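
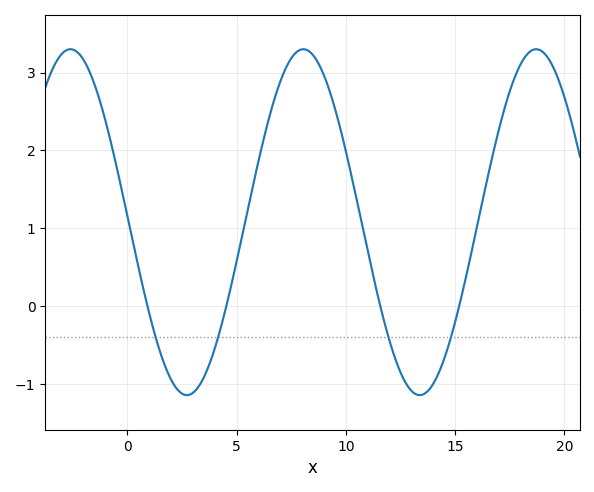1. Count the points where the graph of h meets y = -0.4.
4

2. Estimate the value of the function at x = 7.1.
3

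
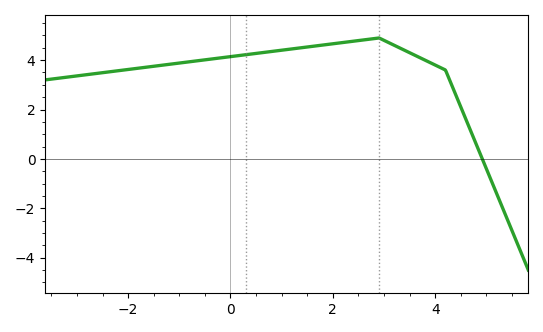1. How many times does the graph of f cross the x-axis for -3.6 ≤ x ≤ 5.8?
1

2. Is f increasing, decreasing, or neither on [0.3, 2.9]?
increasing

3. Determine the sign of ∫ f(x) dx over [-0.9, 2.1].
positive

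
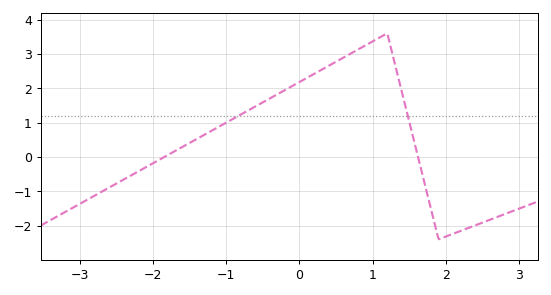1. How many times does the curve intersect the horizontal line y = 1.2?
2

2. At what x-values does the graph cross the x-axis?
-1.84, 1.62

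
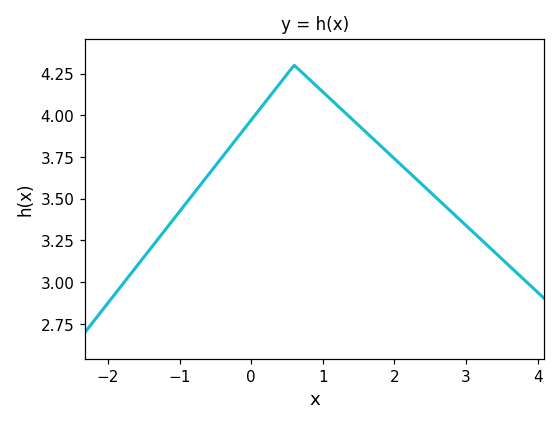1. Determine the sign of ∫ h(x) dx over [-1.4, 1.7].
positive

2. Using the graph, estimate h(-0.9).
3.48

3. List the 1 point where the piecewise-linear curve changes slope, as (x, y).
(0.6, 4.3)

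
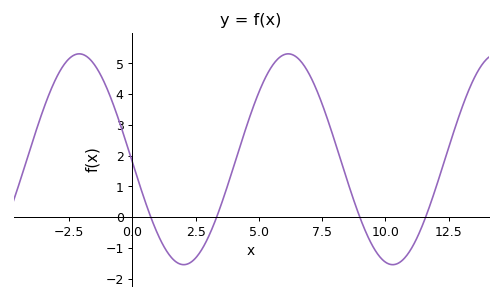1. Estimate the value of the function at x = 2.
-1.55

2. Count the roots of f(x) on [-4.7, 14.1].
4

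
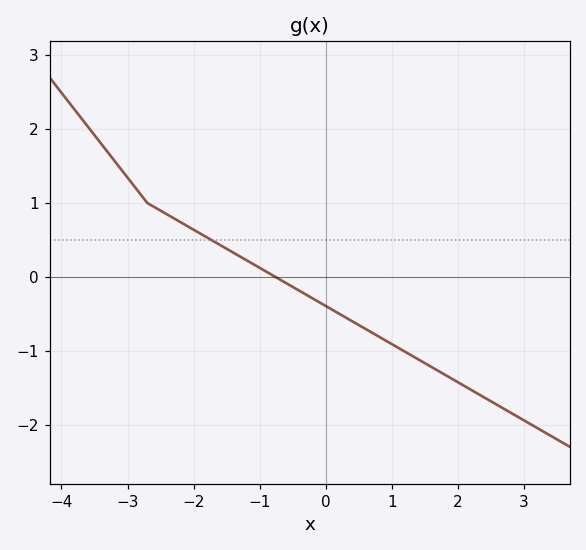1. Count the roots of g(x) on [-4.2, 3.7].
1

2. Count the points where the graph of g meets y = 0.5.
1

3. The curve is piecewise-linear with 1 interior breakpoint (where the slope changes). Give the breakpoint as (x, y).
(-2.7, 1)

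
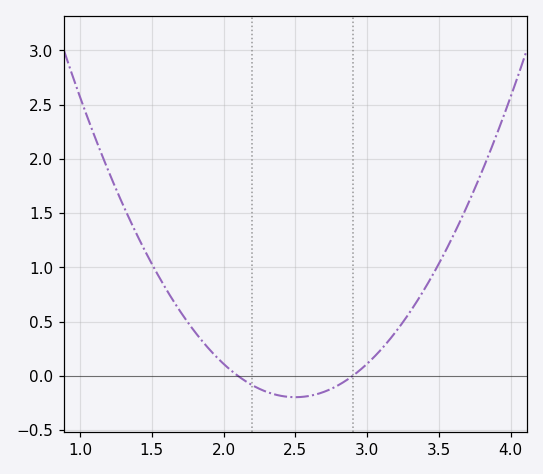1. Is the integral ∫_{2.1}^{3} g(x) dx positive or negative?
negative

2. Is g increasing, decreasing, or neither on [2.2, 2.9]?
neither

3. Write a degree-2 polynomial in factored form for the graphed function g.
y = 1.23(x - 2.1)(x - 2.9)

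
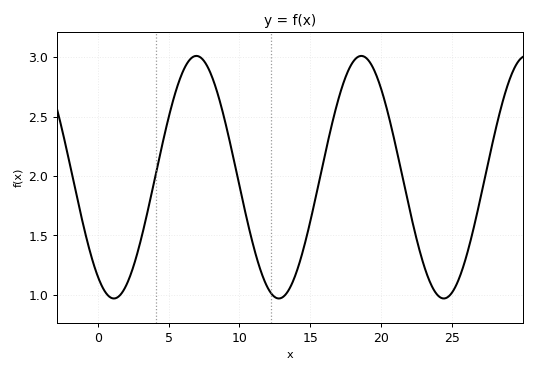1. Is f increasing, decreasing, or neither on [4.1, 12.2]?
neither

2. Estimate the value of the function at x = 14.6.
1.4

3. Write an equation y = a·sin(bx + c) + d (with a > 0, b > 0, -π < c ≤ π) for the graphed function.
y = 1.02sin(0.54x - 2.2) + 1.99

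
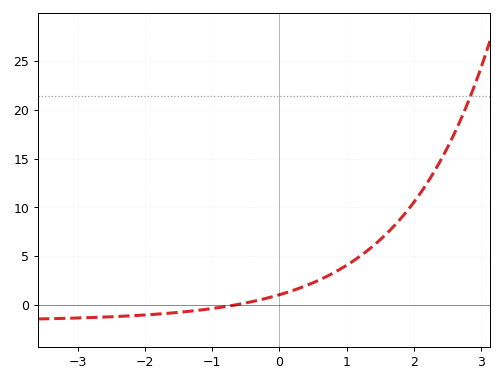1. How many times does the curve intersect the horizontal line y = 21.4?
1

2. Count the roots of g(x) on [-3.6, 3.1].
1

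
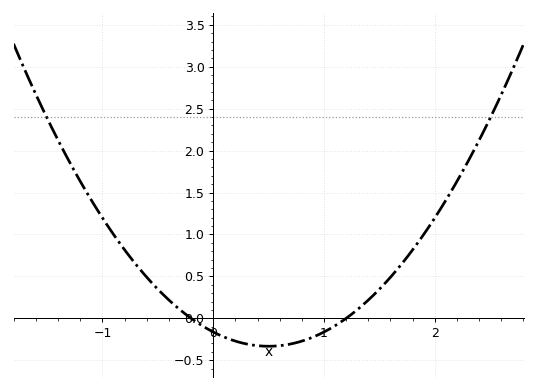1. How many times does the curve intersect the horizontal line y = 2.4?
2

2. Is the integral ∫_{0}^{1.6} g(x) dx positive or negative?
negative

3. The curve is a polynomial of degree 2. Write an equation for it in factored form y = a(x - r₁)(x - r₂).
y = 0.68(x + 0.2)(x - 1.2)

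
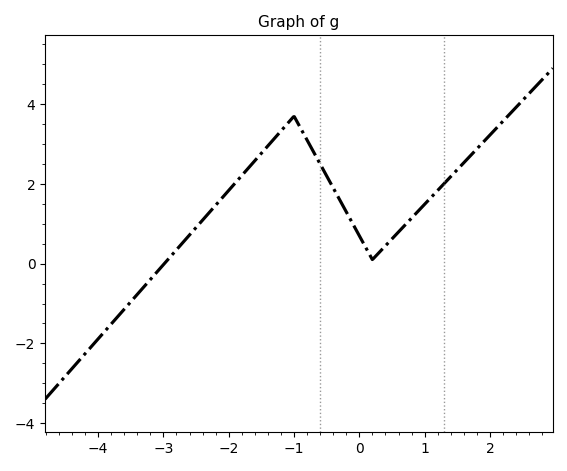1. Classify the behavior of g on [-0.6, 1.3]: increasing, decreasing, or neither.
neither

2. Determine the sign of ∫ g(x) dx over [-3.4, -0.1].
positive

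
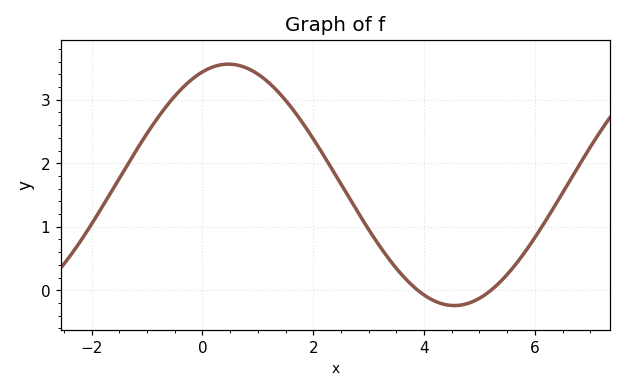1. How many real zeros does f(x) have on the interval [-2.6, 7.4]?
2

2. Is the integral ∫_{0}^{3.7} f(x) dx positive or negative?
positive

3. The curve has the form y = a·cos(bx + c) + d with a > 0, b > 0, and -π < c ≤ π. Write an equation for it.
y = 1.9cos(0.77x - 0.36) + 1.66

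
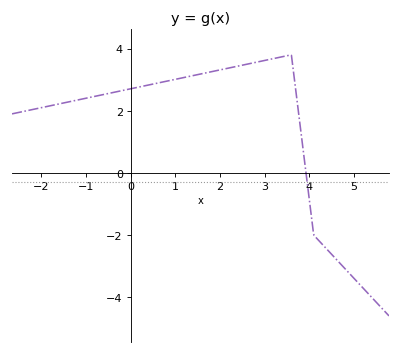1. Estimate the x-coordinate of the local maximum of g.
3.6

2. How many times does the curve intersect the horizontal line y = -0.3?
1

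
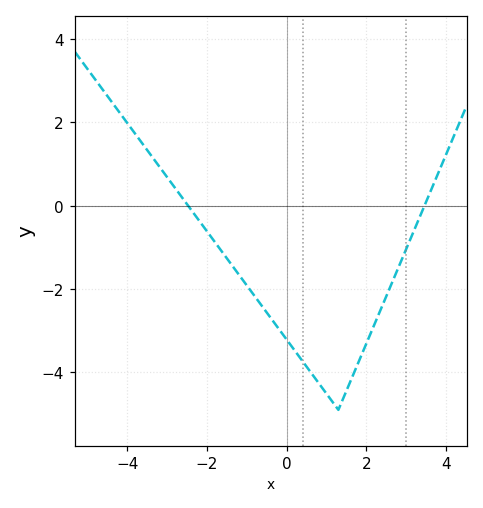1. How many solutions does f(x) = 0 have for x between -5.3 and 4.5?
2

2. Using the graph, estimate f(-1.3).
-1.6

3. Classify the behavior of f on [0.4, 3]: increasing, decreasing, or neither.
neither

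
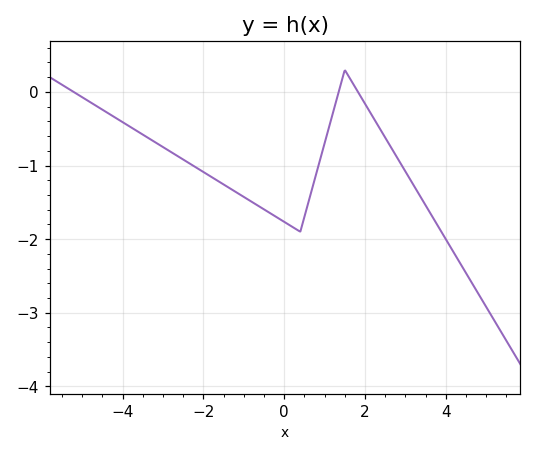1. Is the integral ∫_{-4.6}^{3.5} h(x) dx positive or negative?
negative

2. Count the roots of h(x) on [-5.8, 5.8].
3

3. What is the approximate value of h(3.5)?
-1.5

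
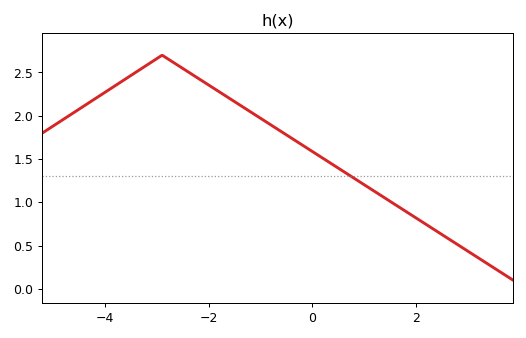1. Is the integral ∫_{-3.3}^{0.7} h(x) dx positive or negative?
positive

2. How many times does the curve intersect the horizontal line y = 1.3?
1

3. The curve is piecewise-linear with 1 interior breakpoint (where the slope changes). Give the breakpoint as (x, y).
(-2.9, 2.7)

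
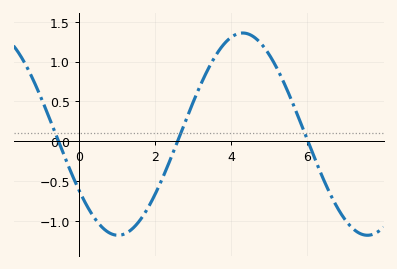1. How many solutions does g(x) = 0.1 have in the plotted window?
3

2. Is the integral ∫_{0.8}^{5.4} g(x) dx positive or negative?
positive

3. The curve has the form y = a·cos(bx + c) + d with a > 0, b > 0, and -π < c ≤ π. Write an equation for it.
y = 1.27cos(0.96x + 2.15) + 0.09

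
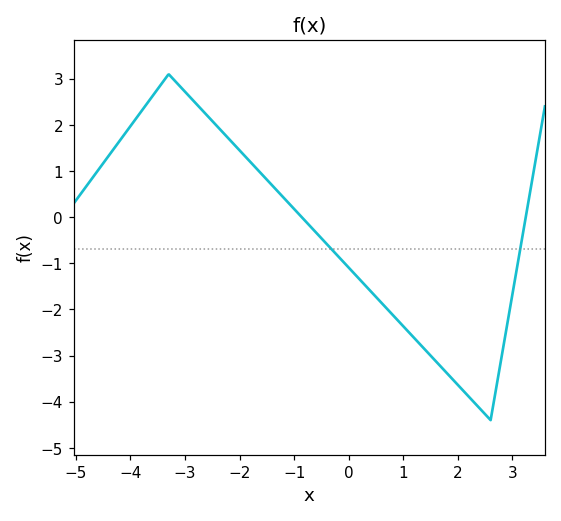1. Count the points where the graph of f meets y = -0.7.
2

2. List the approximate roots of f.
-0.8, 3.2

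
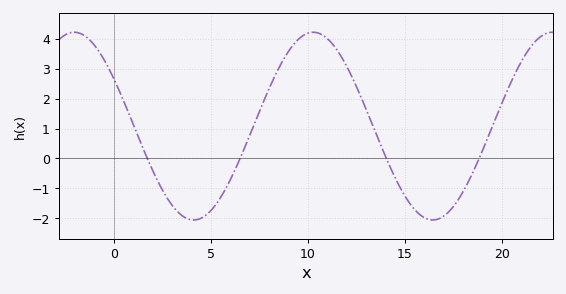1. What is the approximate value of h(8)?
2.3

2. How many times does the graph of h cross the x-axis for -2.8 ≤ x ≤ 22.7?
4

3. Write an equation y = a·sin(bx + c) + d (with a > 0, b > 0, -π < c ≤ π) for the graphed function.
y = 3.13sin(0.51x + 2.6) + 1.08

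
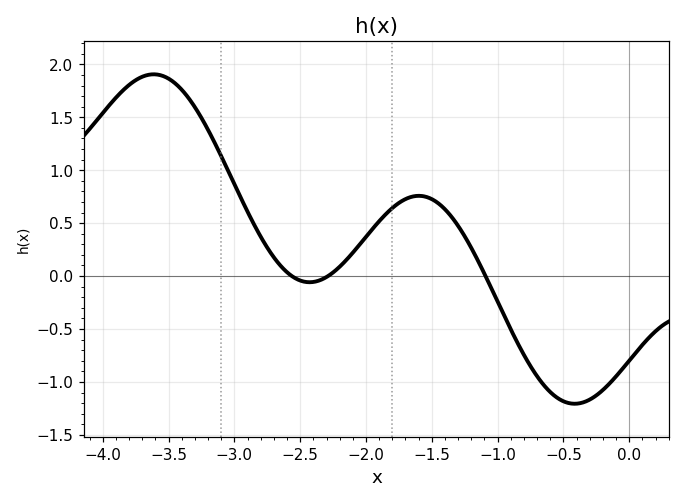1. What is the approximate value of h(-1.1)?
0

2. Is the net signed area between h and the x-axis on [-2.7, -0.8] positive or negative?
positive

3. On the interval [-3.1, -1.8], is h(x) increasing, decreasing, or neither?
neither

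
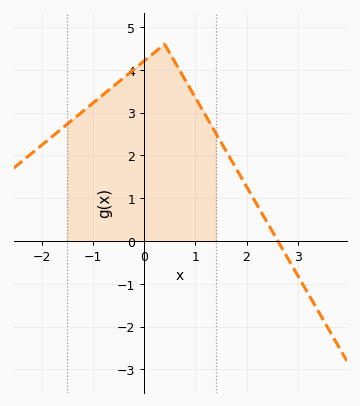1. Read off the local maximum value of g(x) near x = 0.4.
4.6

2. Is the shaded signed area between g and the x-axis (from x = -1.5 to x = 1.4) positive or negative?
positive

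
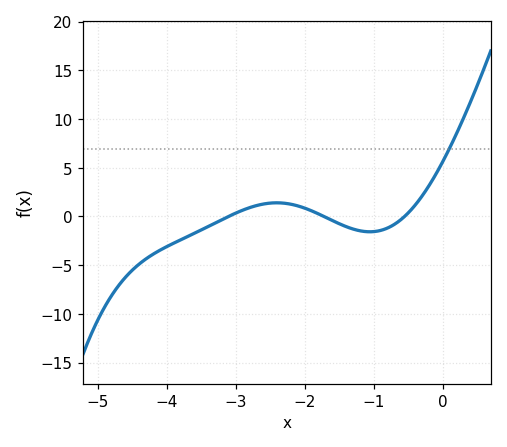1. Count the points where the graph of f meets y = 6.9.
1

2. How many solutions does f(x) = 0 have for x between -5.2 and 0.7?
3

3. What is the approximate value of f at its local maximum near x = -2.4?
1.5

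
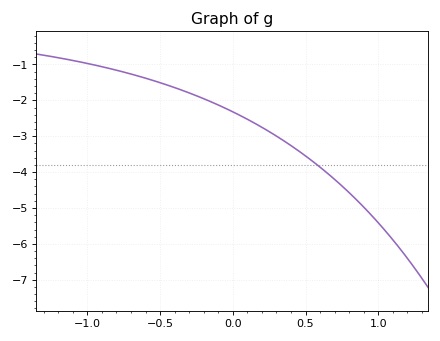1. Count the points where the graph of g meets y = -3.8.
1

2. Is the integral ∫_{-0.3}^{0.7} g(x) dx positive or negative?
negative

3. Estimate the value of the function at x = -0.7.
-1.27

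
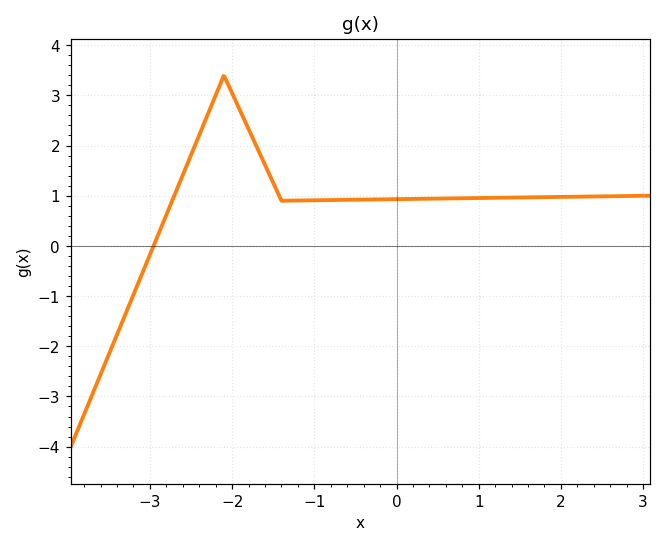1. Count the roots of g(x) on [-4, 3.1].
1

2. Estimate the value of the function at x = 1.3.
0.96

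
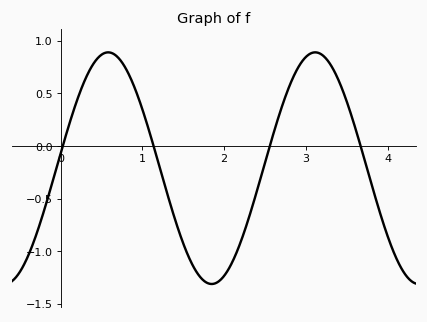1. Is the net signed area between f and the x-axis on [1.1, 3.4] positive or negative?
negative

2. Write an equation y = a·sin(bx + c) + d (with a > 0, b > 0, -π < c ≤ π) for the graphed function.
y = 1.1sin(2.5x + 0.13) - 0.21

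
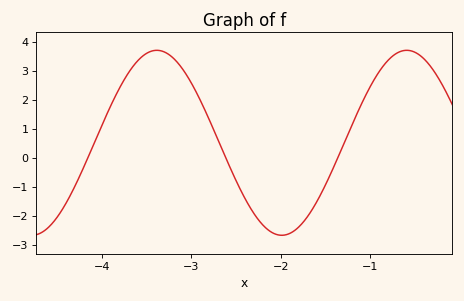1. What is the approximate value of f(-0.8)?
3.35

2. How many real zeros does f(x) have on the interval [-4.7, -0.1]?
3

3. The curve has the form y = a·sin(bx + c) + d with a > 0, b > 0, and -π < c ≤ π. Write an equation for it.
y = 3.19sin(2.25x + 2.9) + 0.51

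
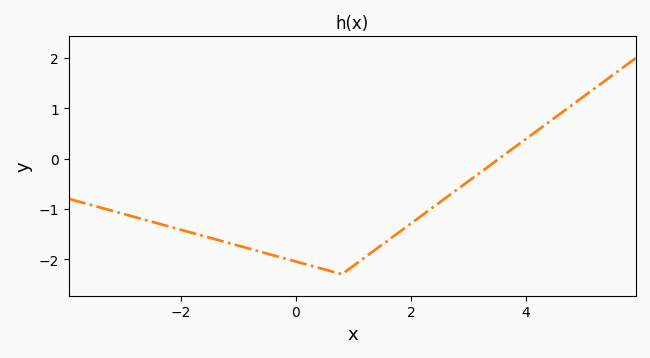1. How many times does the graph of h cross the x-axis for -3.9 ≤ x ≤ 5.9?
1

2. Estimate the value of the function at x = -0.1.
-2.02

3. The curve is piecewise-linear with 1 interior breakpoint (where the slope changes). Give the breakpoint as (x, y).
(0.8, -2.3)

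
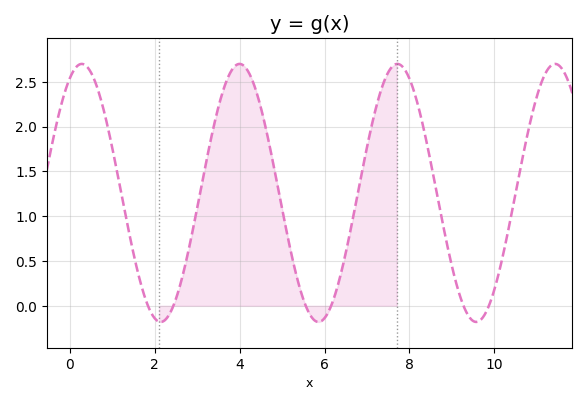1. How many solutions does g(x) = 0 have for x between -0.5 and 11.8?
6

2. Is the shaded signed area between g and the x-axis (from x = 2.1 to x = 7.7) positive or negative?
positive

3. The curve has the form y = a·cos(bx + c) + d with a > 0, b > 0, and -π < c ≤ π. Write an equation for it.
y = 1.44cos(1.7x - 0.47) + 1.26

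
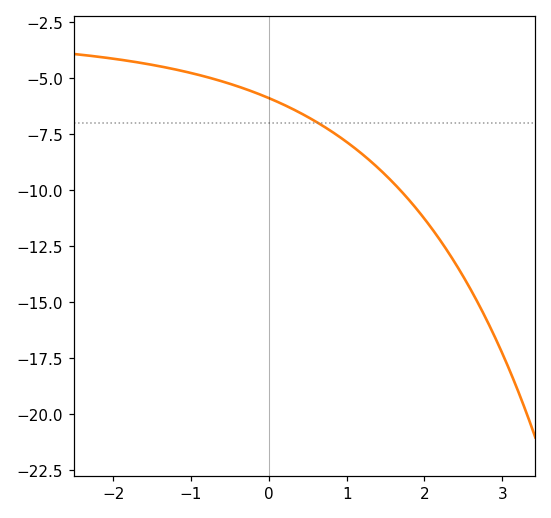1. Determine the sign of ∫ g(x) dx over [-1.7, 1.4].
negative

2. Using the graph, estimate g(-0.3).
-5.4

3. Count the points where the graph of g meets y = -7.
1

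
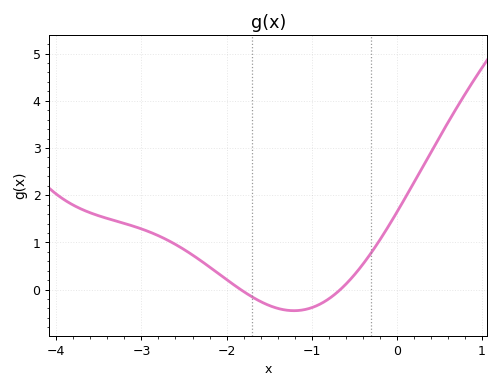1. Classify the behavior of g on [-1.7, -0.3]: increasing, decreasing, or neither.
neither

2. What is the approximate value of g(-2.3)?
0.609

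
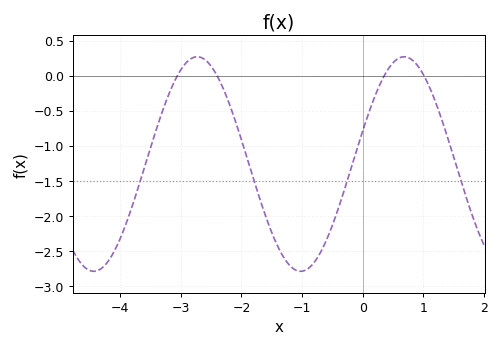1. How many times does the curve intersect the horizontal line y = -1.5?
4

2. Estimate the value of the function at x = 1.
0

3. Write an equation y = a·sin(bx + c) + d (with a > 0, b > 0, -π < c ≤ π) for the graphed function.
y = 1.53sin(1.8x + 0.31) - 1.26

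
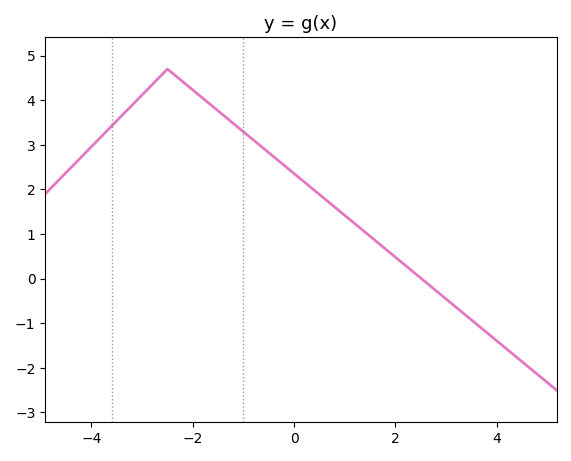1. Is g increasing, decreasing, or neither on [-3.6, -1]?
neither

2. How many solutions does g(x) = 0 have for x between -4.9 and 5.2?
1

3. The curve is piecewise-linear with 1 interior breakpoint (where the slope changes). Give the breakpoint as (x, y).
(-2.5, 4.7)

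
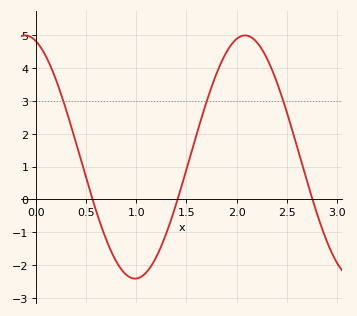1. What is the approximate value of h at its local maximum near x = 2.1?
5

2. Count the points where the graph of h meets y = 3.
3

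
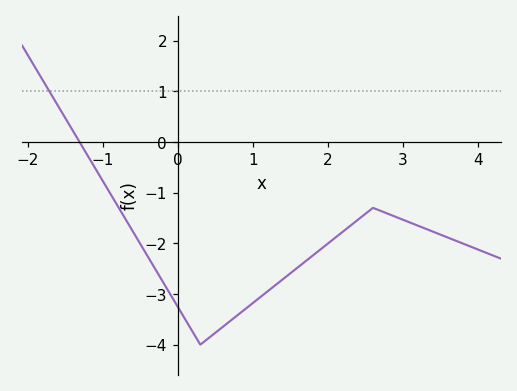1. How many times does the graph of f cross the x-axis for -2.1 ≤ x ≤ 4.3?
1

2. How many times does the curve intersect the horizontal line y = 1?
1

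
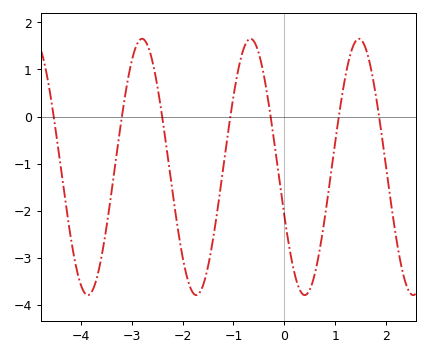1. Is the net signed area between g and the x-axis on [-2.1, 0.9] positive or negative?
negative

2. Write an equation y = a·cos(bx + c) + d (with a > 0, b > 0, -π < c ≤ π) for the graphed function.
y = 2.72cos(3x + 2) - 1.07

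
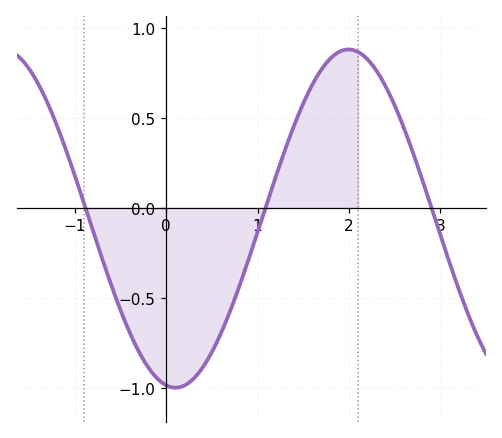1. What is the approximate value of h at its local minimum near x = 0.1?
-1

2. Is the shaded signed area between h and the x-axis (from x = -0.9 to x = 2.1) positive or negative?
negative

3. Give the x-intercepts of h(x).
-0.9, 1.1, 2.9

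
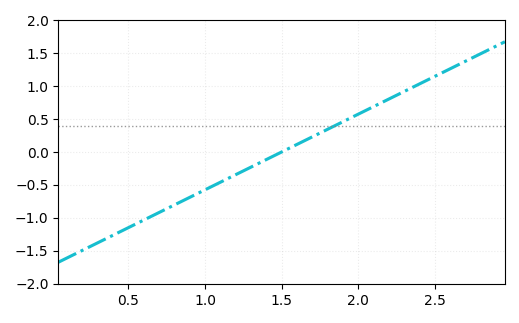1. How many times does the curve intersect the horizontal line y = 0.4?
1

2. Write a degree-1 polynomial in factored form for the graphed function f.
y = 1.15(x - 1.5)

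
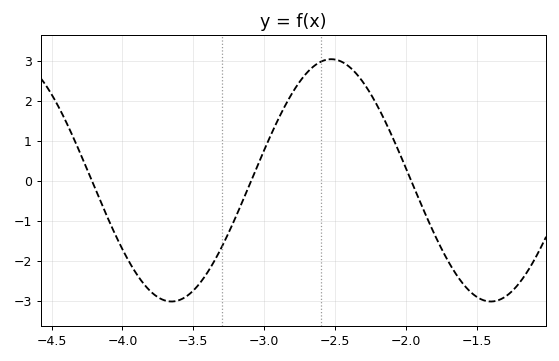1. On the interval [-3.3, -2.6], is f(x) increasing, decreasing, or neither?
increasing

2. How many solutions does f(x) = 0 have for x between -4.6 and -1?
3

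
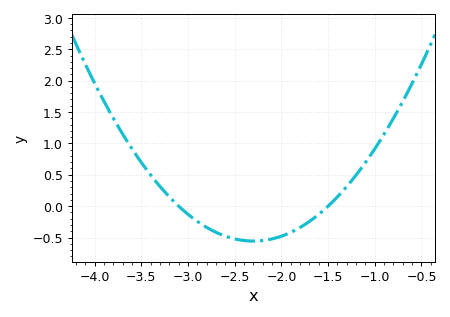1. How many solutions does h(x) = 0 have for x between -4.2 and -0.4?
2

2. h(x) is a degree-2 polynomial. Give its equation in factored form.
y = 0.87(x + 3.1)(x + 1.5)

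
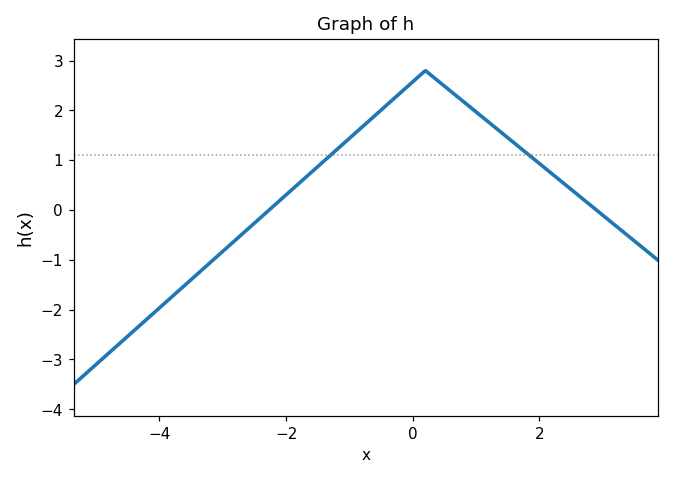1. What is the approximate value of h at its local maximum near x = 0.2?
2.8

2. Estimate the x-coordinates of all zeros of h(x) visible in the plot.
-2.2, 3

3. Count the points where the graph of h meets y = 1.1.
2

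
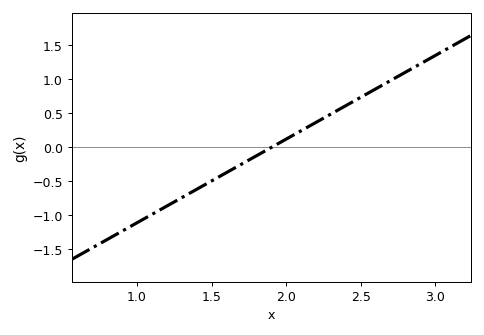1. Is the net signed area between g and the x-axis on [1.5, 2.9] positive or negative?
positive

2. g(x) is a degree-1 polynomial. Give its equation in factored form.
y = 1.23(x - 1.9)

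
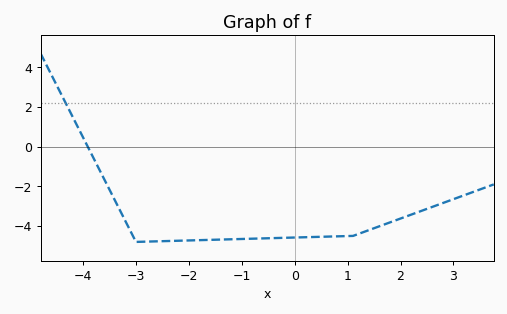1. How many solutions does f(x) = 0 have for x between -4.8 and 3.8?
1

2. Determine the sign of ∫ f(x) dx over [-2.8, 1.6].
negative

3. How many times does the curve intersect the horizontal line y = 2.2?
1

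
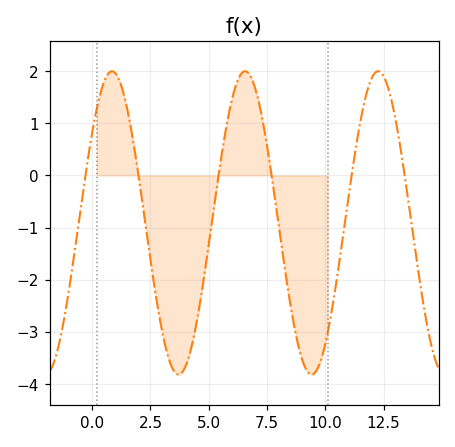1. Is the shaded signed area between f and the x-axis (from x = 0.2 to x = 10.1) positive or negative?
negative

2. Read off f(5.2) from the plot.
-0.7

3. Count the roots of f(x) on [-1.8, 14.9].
6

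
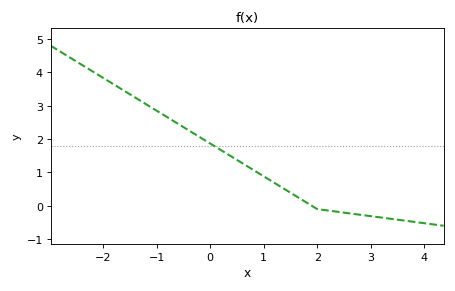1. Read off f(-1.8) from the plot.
3.6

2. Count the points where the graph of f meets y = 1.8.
1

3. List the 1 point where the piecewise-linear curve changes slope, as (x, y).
(2, -0.1)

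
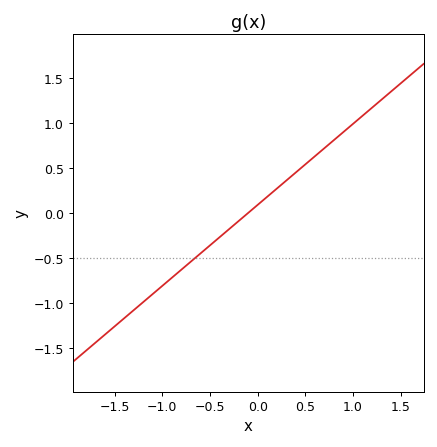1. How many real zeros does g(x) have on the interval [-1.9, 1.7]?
1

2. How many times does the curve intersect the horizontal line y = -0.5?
1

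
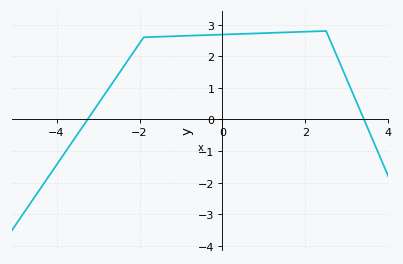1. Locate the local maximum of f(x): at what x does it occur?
2.5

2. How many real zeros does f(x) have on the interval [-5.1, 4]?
2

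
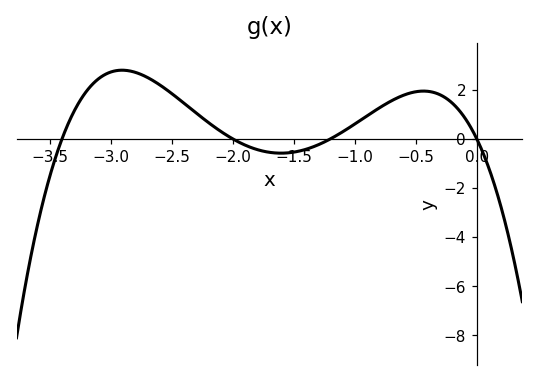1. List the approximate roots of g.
-3.4, -2, -1.2, 0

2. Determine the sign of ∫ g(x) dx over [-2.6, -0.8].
positive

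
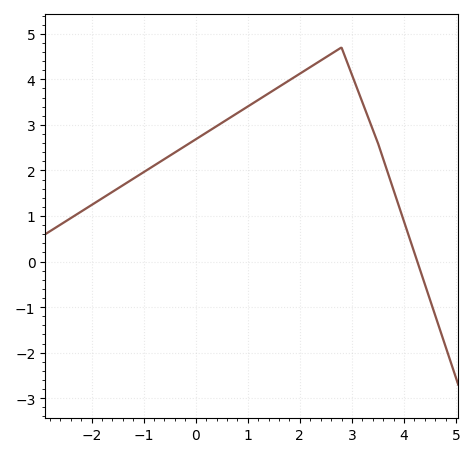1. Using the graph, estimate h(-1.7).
1.5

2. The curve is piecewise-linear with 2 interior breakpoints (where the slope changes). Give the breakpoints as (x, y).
(2.8, 4.7); (3.5, 2.6)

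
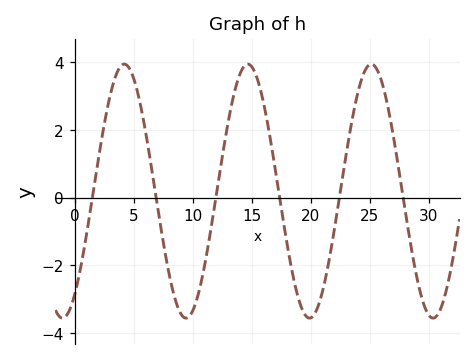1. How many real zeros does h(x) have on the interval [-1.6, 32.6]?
6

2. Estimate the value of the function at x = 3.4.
3.6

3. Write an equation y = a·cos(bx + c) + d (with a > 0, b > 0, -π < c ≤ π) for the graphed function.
y = 3.76cos(0.6x - 2.5) + 0.19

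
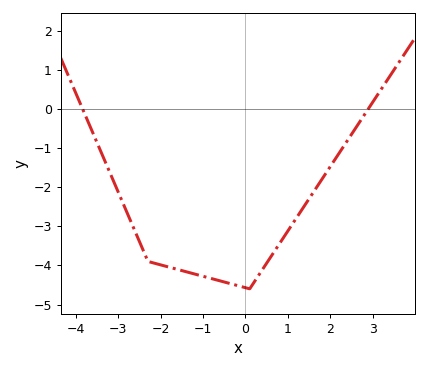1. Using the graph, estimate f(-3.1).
-1.88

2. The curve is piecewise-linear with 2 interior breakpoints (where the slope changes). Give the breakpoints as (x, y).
(-2.3, -3.9); (0.1, -4.6)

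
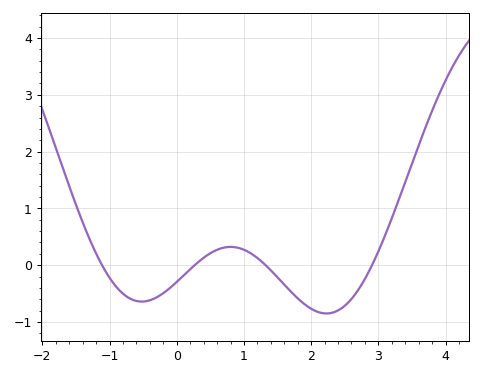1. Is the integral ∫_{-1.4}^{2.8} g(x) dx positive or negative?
negative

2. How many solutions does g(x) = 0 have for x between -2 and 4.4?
4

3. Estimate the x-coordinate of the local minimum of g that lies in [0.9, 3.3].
2.2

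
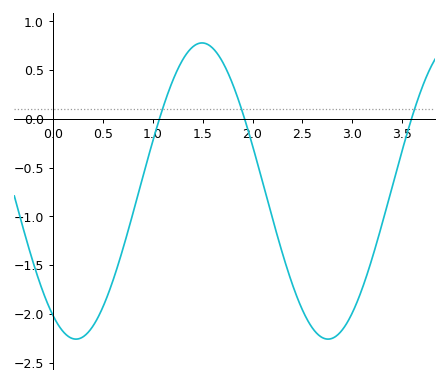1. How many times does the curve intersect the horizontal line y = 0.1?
3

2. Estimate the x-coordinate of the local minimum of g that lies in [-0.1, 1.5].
0.232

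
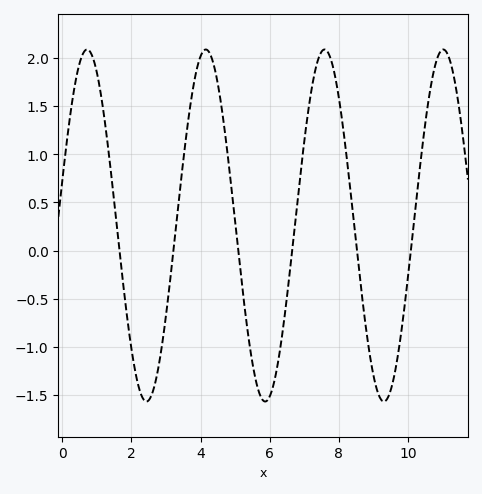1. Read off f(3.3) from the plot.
0.287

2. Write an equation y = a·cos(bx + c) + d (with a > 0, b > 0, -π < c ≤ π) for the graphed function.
y = 1.83cos(1.83x - 1.31) + 0.26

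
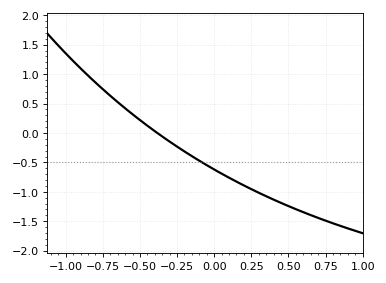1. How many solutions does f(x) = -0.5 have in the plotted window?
1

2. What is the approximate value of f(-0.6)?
0.42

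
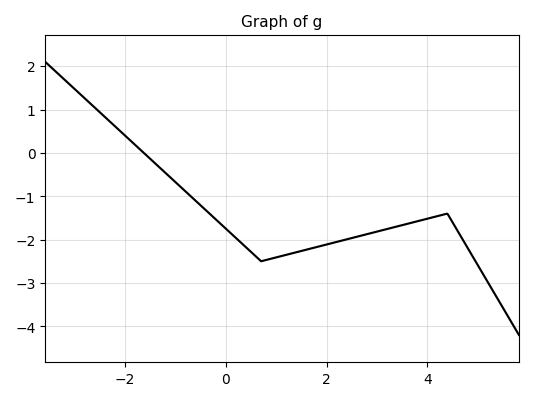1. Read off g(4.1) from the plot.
-1.5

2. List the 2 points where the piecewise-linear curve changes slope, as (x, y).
(0.7, -2.5); (4.4, -1.4)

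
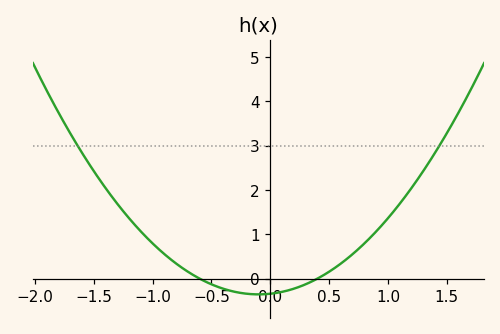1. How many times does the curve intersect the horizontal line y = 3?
2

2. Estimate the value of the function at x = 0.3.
-0.128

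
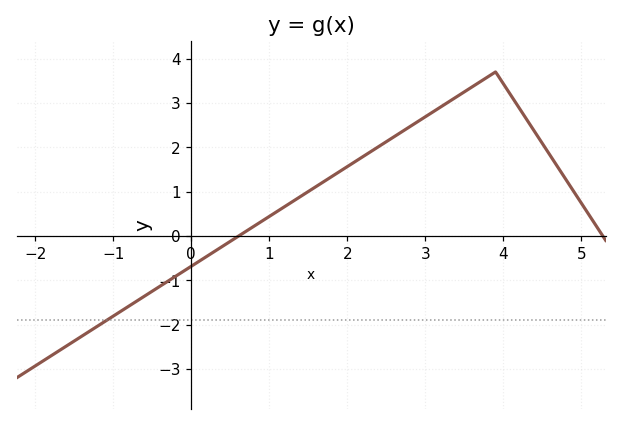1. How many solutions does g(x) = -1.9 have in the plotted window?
1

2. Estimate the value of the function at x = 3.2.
2.91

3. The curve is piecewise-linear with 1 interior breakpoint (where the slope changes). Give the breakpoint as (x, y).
(3.9, 3.7)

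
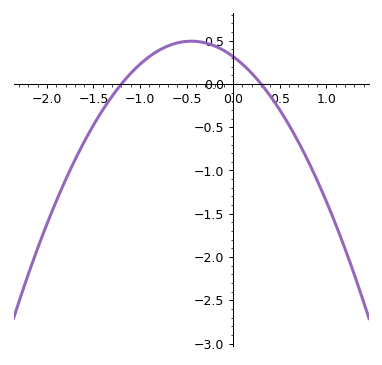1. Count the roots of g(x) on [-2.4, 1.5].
2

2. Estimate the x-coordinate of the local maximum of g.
-0.45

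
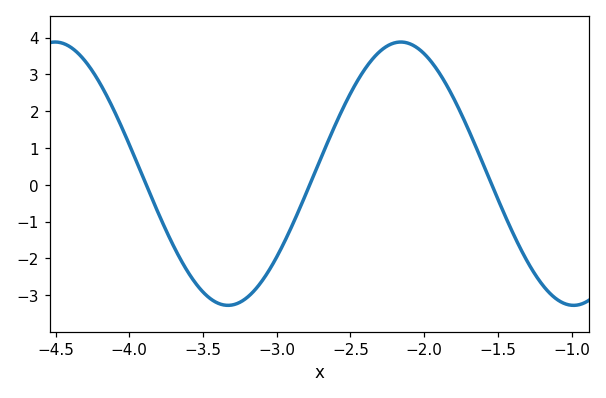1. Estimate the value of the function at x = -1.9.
3.06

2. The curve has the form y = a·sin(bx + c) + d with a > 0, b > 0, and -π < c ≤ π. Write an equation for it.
y = 3.58sin(2.68x + 1.07) + 0.3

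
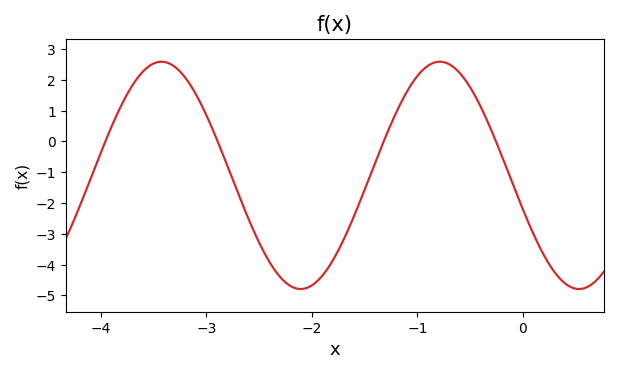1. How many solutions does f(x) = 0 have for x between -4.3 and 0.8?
4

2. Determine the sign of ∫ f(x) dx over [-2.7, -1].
negative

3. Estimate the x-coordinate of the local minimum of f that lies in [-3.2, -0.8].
-2.11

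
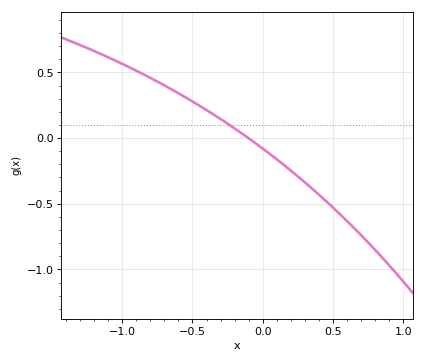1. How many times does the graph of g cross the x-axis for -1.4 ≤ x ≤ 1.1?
1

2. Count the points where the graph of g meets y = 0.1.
1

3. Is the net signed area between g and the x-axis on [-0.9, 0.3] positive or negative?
positive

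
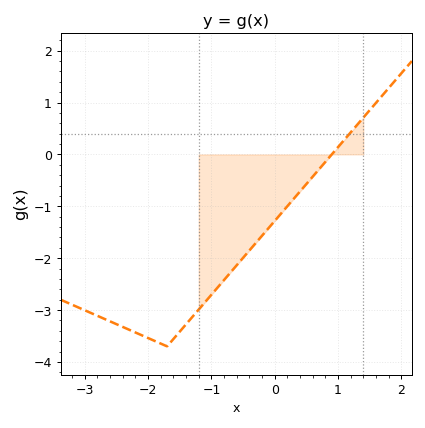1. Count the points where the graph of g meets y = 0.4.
1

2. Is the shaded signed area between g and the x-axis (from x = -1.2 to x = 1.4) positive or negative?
negative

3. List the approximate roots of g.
0.902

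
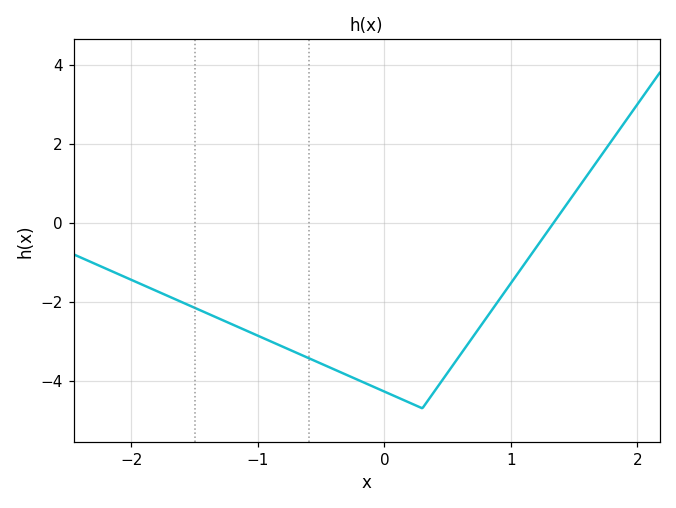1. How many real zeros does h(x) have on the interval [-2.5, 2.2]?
1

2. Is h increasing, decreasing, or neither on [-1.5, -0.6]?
decreasing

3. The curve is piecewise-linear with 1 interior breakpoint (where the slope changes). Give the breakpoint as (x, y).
(0.3, -4.7)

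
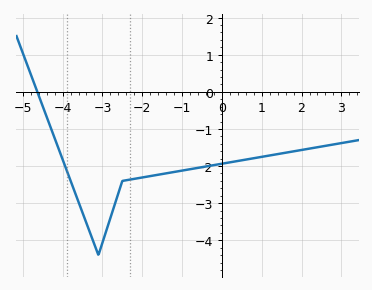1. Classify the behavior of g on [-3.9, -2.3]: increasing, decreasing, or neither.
neither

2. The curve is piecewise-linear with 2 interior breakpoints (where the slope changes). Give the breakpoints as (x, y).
(-3.1, -4.4); (-2.5, -2.4)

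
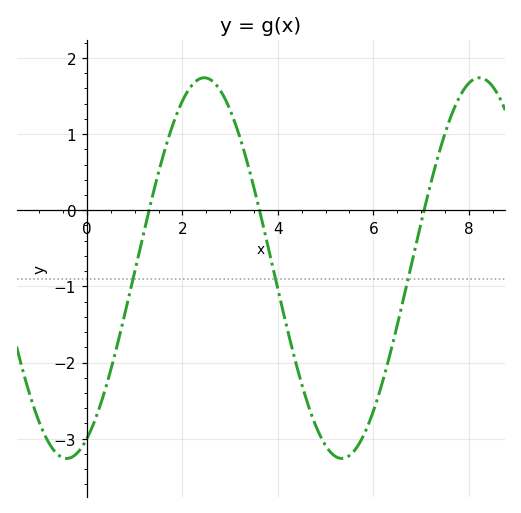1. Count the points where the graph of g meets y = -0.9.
3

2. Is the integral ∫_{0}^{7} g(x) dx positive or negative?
negative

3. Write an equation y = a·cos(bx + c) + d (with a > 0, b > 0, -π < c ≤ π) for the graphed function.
y = 2.5cos(1.09x - 2.68) - 0.76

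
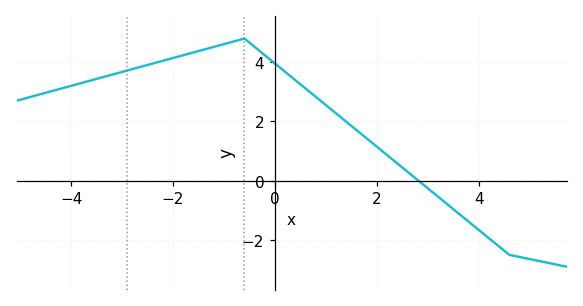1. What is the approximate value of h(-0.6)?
4.8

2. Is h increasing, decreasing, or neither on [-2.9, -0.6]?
increasing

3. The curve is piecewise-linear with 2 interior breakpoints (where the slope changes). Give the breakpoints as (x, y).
(-0.6, 4.8); (4.6, -2.5)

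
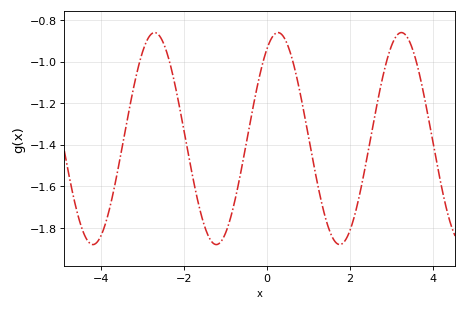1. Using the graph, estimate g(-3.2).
-1.11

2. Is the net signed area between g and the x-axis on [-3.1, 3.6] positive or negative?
negative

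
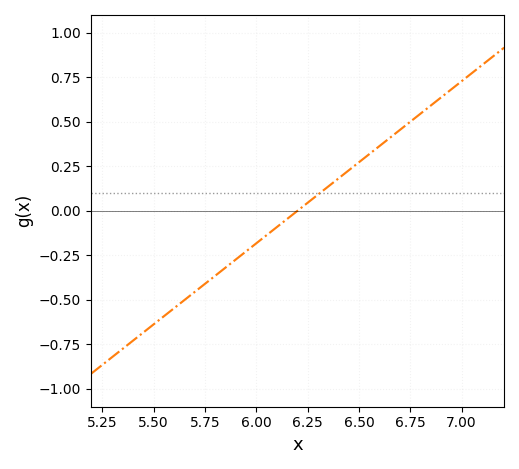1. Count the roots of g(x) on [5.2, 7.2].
1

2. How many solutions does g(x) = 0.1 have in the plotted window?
1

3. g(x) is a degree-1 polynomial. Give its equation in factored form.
y = 0.91(x - 6.2)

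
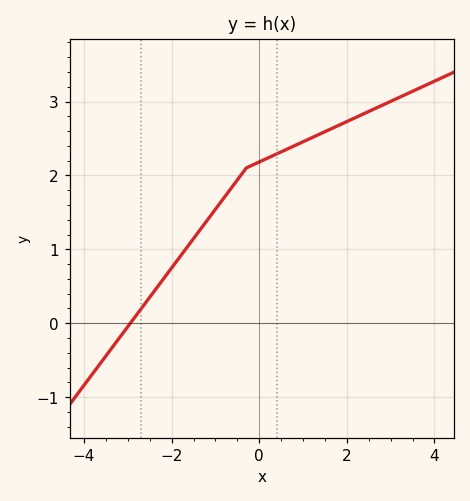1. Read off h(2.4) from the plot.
2.84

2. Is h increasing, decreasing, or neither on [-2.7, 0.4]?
increasing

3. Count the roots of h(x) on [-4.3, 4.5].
1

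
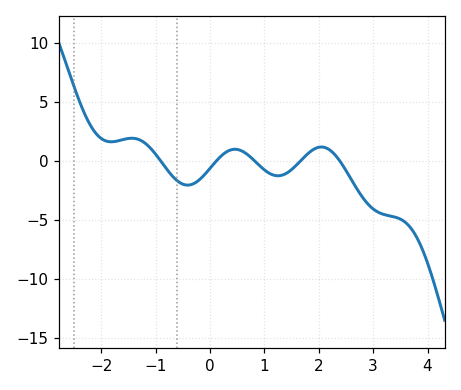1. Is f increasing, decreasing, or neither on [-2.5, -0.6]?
neither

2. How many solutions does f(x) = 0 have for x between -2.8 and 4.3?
5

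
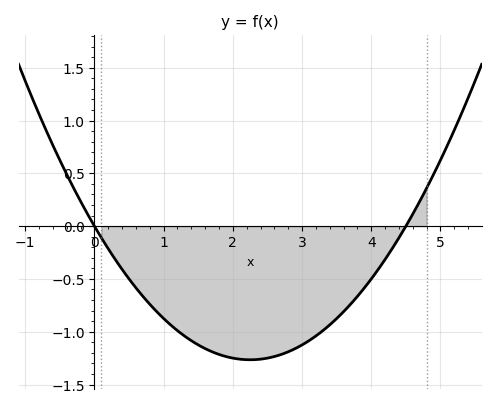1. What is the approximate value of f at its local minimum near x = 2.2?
-1.27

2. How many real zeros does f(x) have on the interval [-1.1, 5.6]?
2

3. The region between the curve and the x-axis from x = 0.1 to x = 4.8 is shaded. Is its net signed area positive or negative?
negative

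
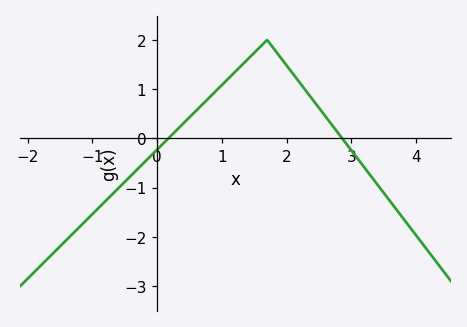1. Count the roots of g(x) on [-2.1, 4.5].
2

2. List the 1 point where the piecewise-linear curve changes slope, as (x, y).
(1.7, 2)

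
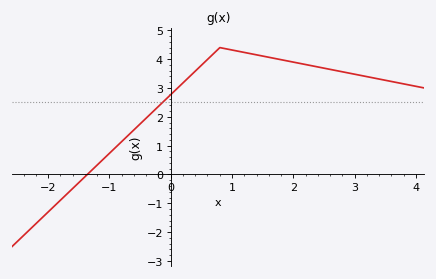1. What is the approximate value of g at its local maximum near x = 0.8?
4.4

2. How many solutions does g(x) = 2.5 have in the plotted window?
1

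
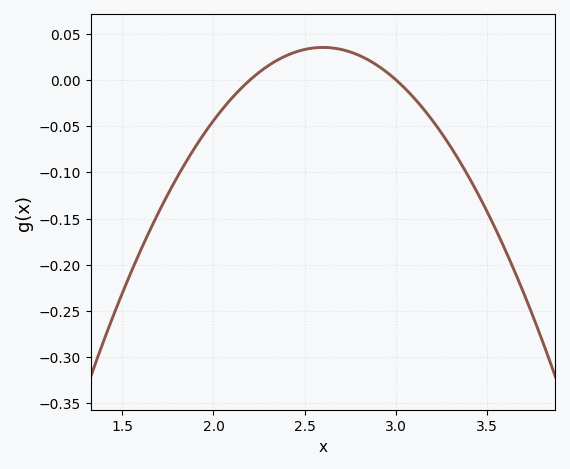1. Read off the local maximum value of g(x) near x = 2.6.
0.035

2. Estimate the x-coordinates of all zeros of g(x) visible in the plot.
2.2, 3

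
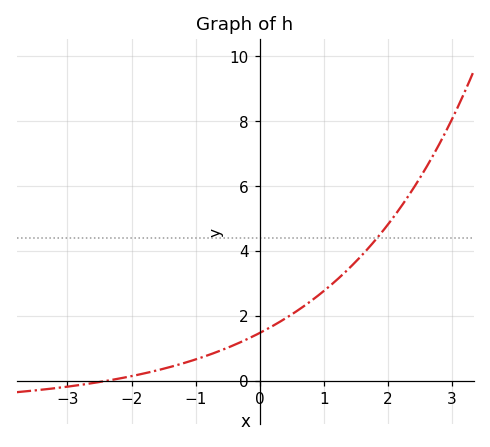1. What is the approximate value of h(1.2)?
3.1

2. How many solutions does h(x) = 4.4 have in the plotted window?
1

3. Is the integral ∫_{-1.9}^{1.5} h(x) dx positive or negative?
positive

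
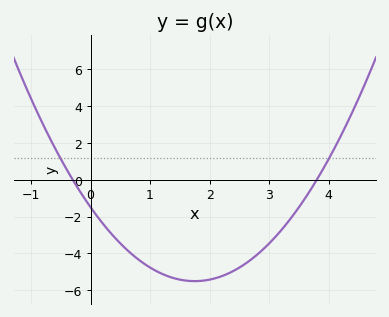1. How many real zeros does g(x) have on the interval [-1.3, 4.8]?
2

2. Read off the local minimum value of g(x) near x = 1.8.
-5.51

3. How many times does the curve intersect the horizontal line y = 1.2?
2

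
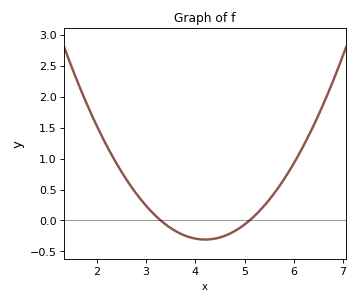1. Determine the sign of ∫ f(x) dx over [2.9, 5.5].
negative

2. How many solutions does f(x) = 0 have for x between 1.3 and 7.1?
2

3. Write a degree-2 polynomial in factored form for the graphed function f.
y = 0.38(x - 3.3)(x - 5.1)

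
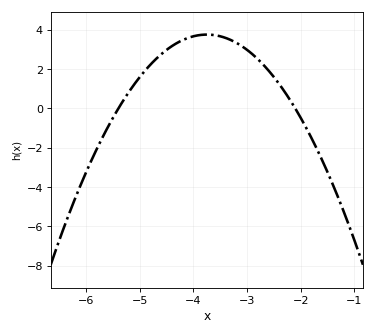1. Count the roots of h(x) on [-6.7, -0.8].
2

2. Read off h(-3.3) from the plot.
3.4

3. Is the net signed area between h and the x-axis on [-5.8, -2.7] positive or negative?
positive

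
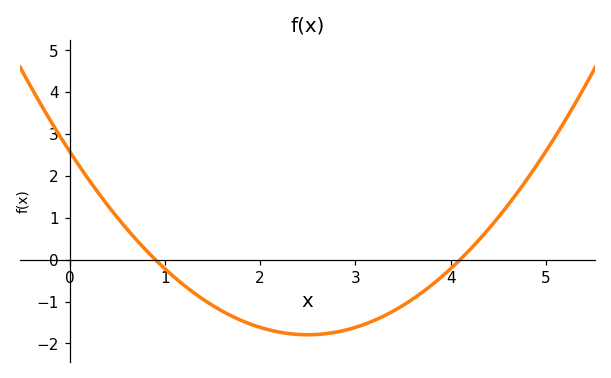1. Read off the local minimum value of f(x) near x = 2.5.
-1.79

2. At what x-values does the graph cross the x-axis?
0.9, 4.1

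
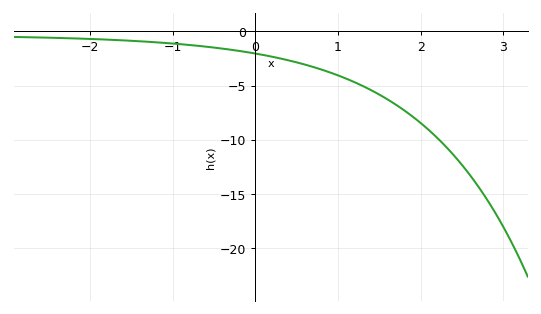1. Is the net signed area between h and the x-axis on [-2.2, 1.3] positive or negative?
negative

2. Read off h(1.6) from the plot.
-6.5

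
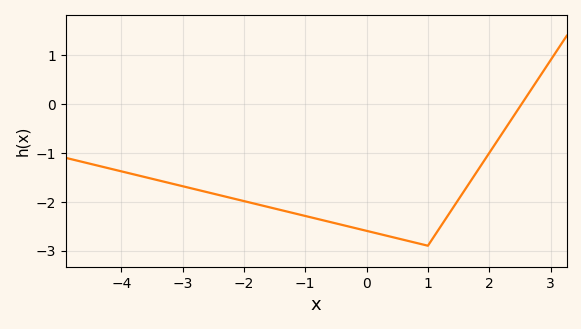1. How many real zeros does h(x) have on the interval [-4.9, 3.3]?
1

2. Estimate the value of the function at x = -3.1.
-1.7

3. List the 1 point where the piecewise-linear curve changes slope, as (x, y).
(1, -2.9)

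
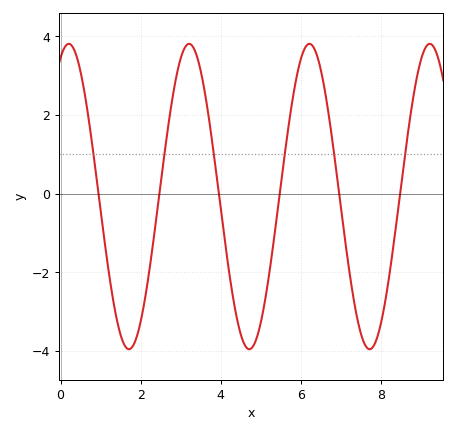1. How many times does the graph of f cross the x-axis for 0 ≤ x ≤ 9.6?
6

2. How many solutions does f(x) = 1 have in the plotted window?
6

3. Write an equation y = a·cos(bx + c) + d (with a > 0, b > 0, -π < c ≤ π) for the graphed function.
y = 3.88cos(2.09x - 0.43) - 0.07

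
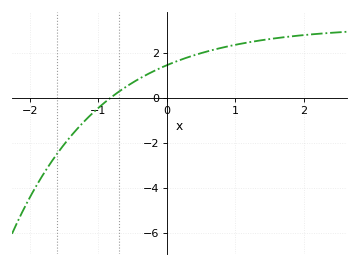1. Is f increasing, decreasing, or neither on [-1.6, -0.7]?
increasing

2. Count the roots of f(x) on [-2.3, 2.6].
1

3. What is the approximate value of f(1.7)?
2.68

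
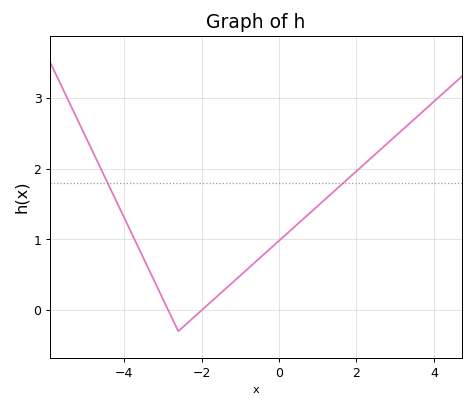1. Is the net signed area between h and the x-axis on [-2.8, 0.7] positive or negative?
positive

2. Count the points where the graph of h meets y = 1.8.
2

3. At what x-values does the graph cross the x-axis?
-2.86, -1.99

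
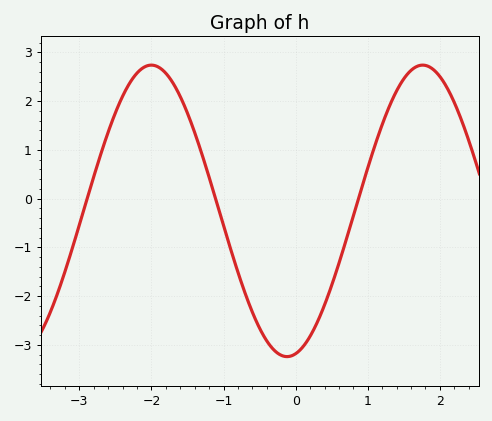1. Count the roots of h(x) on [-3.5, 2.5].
3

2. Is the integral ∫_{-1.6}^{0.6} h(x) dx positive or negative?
negative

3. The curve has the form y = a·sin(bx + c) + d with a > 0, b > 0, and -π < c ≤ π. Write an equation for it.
y = 2.99sin(1.67x - 1.37) - 0.25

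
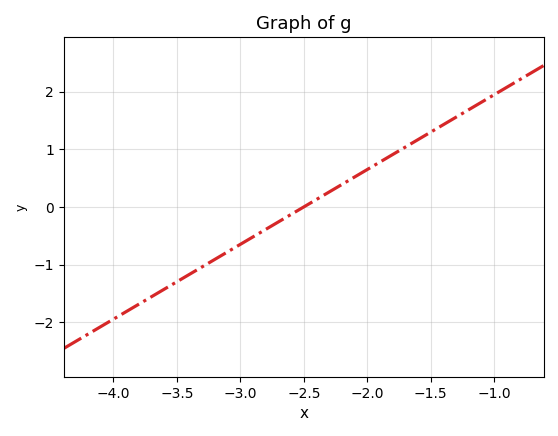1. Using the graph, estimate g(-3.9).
-1.82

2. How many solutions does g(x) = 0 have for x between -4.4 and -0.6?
1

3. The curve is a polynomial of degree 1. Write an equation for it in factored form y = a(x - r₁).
y = 1.3(x + 2.5)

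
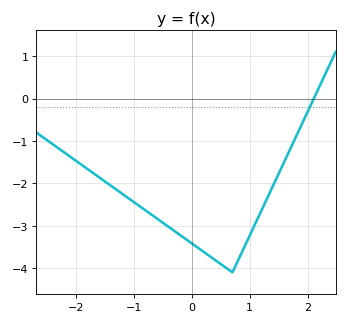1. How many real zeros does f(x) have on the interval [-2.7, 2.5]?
1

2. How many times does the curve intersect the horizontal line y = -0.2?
1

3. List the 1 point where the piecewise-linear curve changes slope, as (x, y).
(0.7, -4.1)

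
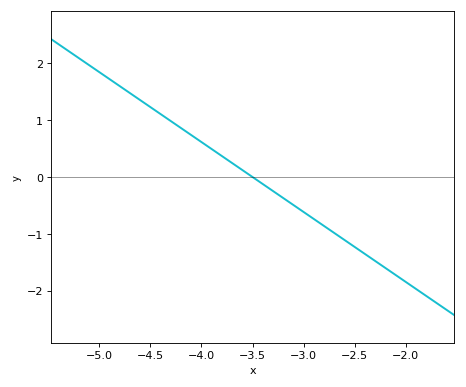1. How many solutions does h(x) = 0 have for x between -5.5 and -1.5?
1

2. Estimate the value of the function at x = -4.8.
1.6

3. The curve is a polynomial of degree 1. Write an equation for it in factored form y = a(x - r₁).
y = -1.23(x + 3.5)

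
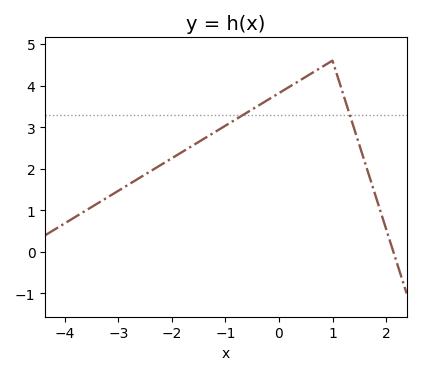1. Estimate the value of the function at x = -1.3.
2.8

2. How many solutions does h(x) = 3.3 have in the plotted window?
2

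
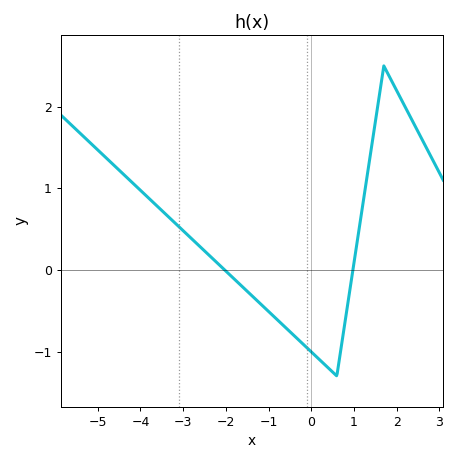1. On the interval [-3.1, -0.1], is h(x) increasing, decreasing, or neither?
decreasing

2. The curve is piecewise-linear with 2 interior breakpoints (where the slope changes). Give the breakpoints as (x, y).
(0.6, -1.3); (1.7, 2.5)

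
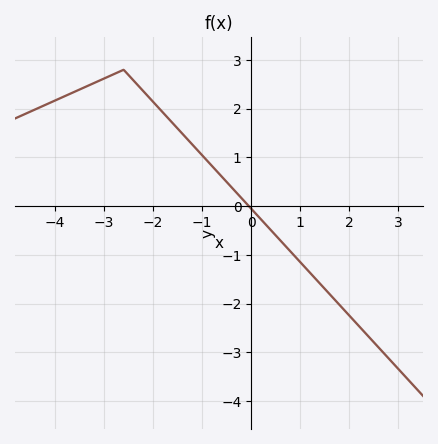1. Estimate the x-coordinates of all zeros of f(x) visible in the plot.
-0.047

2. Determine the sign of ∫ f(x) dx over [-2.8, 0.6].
positive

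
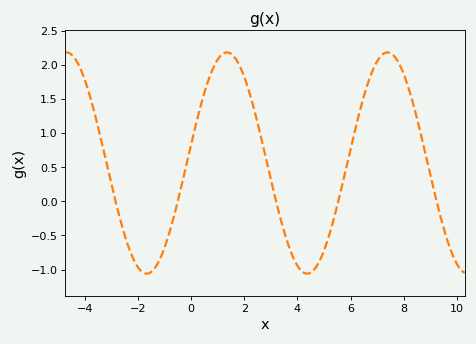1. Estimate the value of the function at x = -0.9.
-0.562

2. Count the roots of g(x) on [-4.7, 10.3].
5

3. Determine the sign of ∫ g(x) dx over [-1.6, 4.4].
positive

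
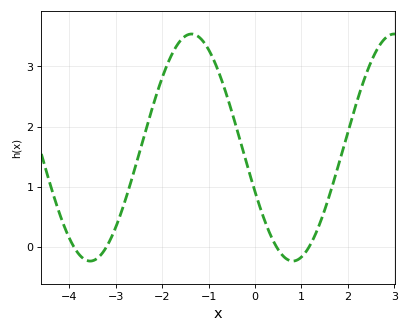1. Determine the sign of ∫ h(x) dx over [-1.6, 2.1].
positive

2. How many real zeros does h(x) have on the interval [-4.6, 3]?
4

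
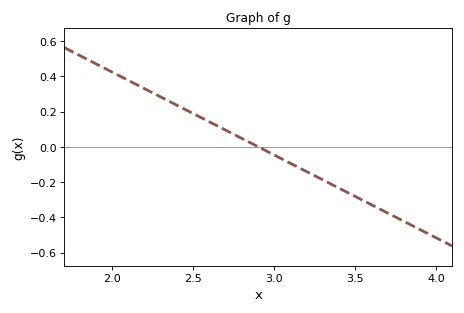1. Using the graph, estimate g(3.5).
-0.28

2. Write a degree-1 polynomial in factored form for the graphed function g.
y = -0.47(x - 2.9)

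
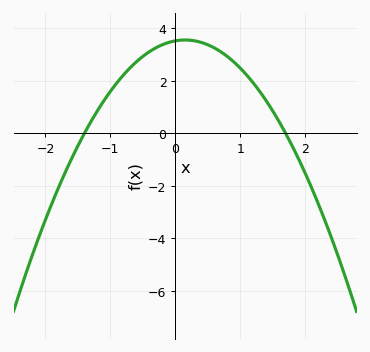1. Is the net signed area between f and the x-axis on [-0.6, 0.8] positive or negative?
positive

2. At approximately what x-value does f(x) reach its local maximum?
0.1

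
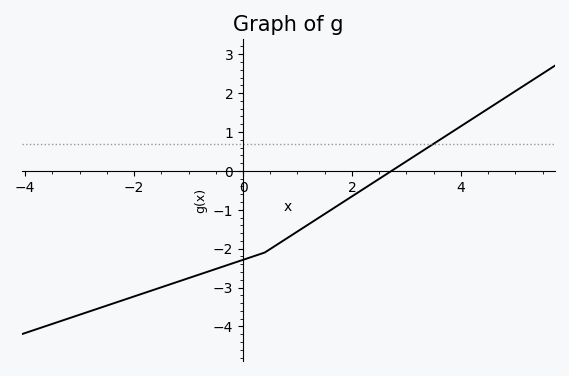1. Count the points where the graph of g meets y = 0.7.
1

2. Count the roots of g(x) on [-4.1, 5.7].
1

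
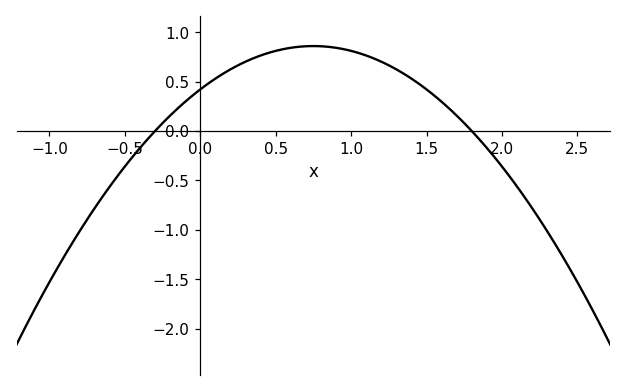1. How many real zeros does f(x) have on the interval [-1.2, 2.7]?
2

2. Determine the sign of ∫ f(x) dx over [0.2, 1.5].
positive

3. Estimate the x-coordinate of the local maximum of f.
0.75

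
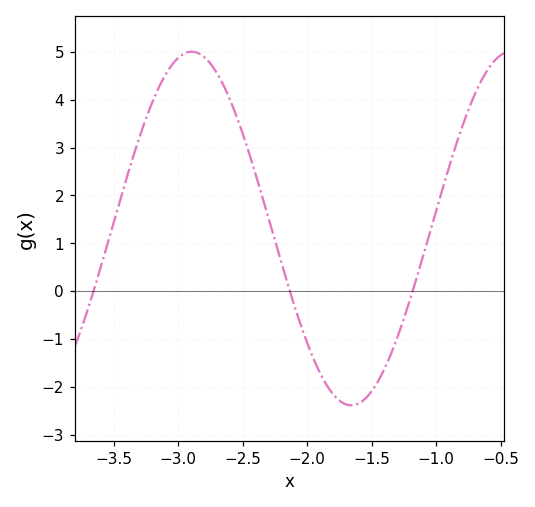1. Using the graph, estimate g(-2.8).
4.89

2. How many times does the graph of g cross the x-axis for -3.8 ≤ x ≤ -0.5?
3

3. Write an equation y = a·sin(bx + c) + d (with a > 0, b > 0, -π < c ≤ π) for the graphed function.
y = 3.69sin(2.54x + 2.64) + 1.31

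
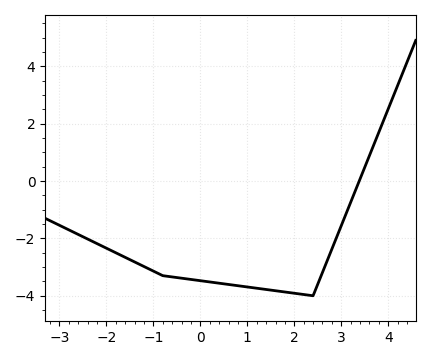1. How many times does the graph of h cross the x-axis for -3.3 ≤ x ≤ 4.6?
1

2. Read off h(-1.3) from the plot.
-3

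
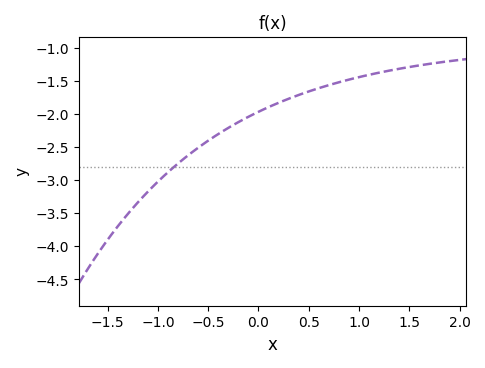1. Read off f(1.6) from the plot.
-1.27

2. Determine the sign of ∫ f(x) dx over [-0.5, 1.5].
negative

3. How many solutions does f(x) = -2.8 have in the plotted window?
1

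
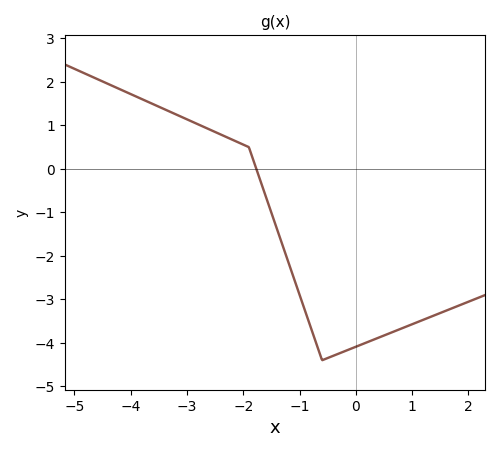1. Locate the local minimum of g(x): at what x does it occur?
-0.6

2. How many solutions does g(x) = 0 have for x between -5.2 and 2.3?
1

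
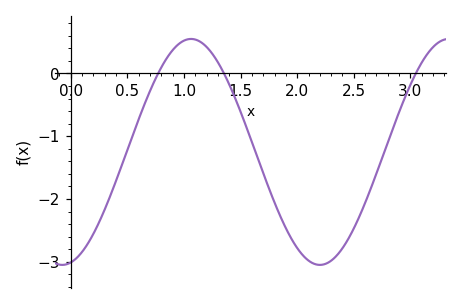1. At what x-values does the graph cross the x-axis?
0.771, 1.35, 3.05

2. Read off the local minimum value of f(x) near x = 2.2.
-3.05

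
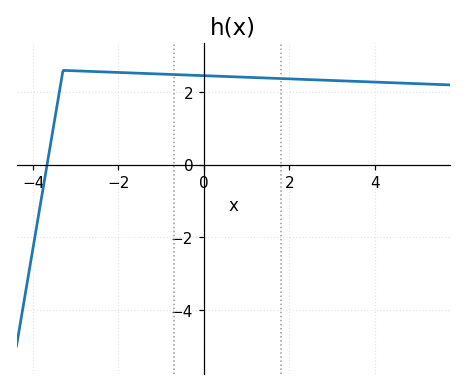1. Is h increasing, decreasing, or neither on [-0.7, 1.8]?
decreasing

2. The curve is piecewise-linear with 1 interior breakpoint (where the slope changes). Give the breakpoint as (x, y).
(-3.3, 2.6)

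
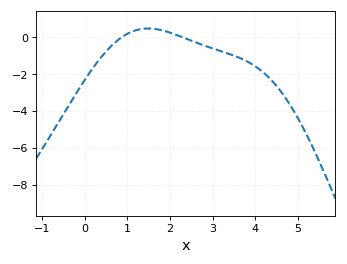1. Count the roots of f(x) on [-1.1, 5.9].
2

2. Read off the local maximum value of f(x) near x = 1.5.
0.4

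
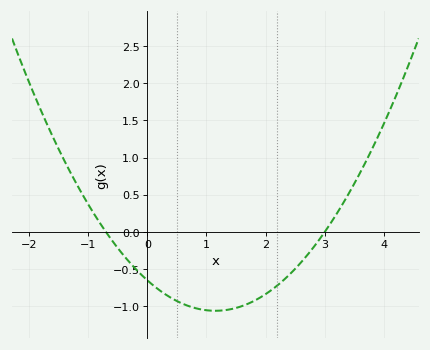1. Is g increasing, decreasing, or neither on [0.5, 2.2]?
neither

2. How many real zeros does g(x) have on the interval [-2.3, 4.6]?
2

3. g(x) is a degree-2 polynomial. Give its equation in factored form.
y = 0.31(x + 0.7)(x - 3)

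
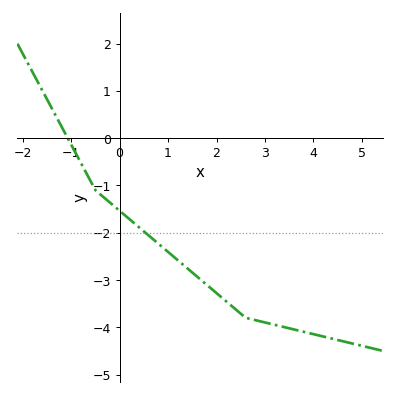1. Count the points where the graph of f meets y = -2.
1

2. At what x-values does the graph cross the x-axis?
-1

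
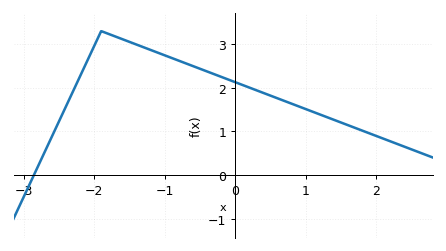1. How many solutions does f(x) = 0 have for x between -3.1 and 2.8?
1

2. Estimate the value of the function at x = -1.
2.75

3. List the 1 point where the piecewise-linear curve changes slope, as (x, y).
(-1.9, 3.3)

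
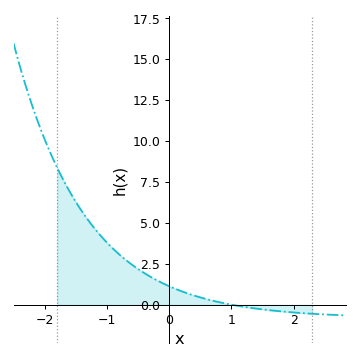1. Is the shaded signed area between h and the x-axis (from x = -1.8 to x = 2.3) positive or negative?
positive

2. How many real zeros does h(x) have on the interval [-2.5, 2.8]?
1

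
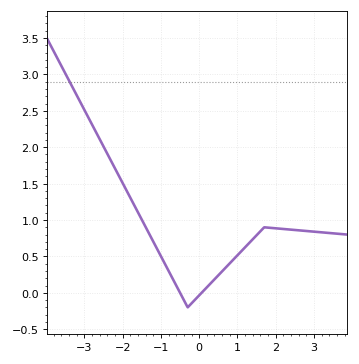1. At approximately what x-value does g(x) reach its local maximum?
1.7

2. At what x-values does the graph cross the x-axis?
-0.499, 0.064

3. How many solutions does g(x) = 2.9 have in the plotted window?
1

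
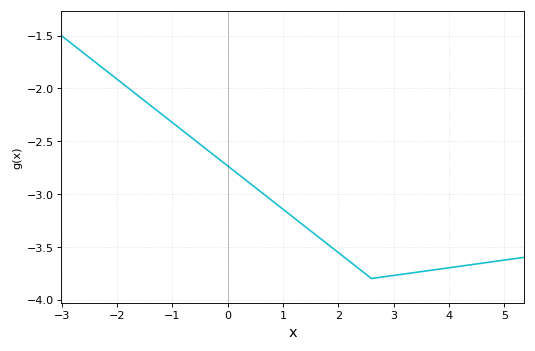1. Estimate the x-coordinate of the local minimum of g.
2.6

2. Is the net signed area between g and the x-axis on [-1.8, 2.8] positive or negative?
negative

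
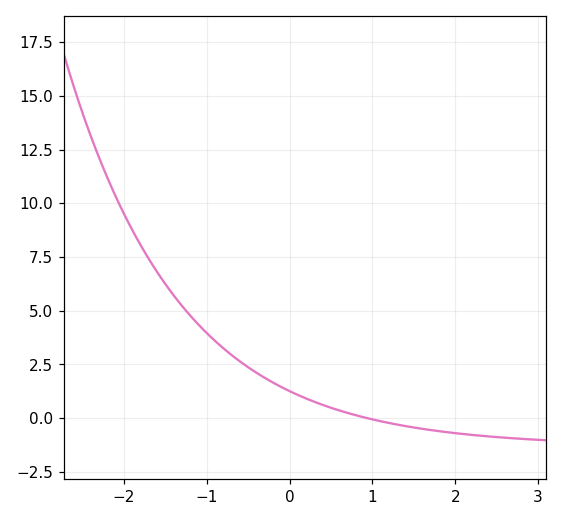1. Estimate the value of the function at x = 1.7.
-0.5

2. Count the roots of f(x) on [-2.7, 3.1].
1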